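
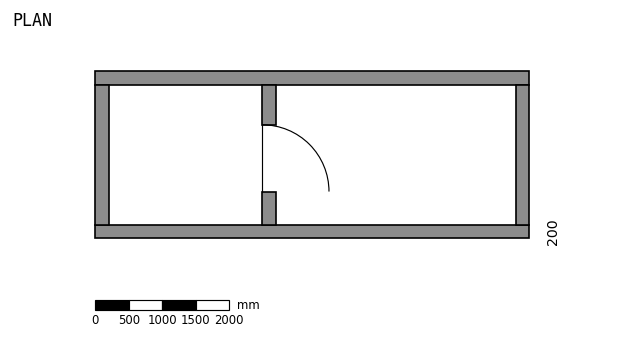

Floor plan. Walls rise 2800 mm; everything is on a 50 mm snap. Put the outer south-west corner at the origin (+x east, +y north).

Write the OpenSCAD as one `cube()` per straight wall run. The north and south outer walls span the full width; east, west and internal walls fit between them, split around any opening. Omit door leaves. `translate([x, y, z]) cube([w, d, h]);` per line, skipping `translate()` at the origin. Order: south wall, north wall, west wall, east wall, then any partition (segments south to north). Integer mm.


cube([6500, 200, 2800]);
translate([0, 2300, 0]) cube([6500, 200, 2800]);
translate([0, 200, 0]) cube([200, 2100, 2800]);
translate([6300, 200, 0]) cube([200, 2100, 2800]);
translate([2500, 200, 0]) cube([200, 500, 2800]);
translate([2500, 1700, 0]) cube([200, 600, 2800]);


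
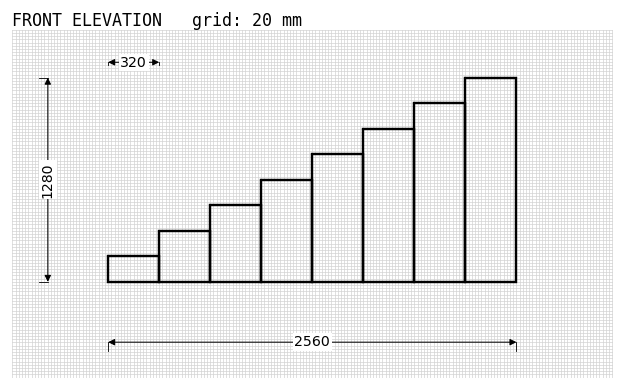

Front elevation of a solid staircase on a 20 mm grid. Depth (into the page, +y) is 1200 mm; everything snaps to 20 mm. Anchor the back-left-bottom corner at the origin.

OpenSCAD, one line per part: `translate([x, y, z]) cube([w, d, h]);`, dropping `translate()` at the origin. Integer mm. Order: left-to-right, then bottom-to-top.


cube([320, 1200, 160]);
translate([320, 0, 0]) cube([320, 1200, 320]);
translate([640, 0, 0]) cube([320, 1200, 480]);
translate([960, 0, 0]) cube([320, 1200, 640]);
translate([1280, 0, 0]) cube([320, 1200, 800]);
translate([1600, 0, 0]) cube([320, 1200, 960]);
translate([1920, 0, 0]) cube([320, 1200, 1120]);
translate([2240, 0, 0]) cube([320, 1200, 1280]);


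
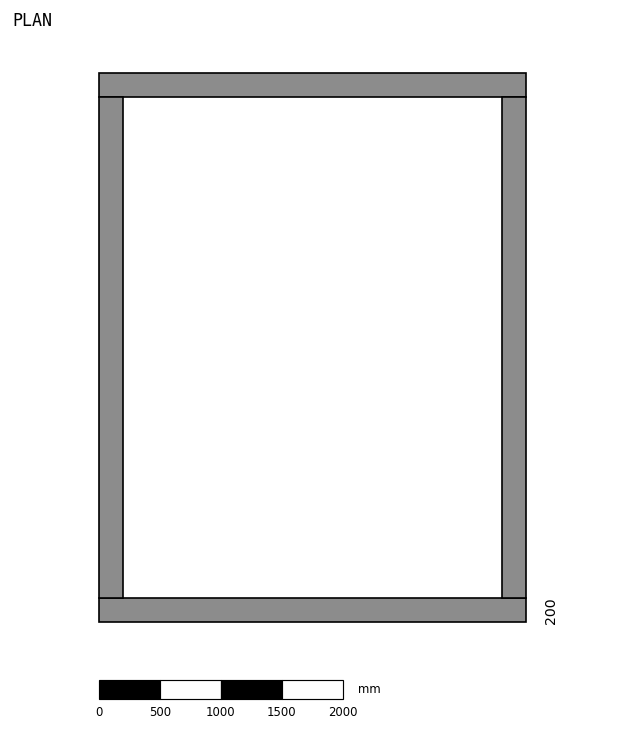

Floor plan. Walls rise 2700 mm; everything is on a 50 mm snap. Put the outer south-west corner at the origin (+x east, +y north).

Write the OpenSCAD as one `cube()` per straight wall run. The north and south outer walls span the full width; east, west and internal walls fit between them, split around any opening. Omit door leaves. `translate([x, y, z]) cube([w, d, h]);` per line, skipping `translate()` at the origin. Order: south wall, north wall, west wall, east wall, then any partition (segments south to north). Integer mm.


cube([3500, 200, 2700]);
translate([0, 4300, 0]) cube([3500, 200, 2700]);
translate([0, 200, 0]) cube([200, 4100, 2700]);
translate([3300, 200, 0]) cube([200, 4100, 2700]);


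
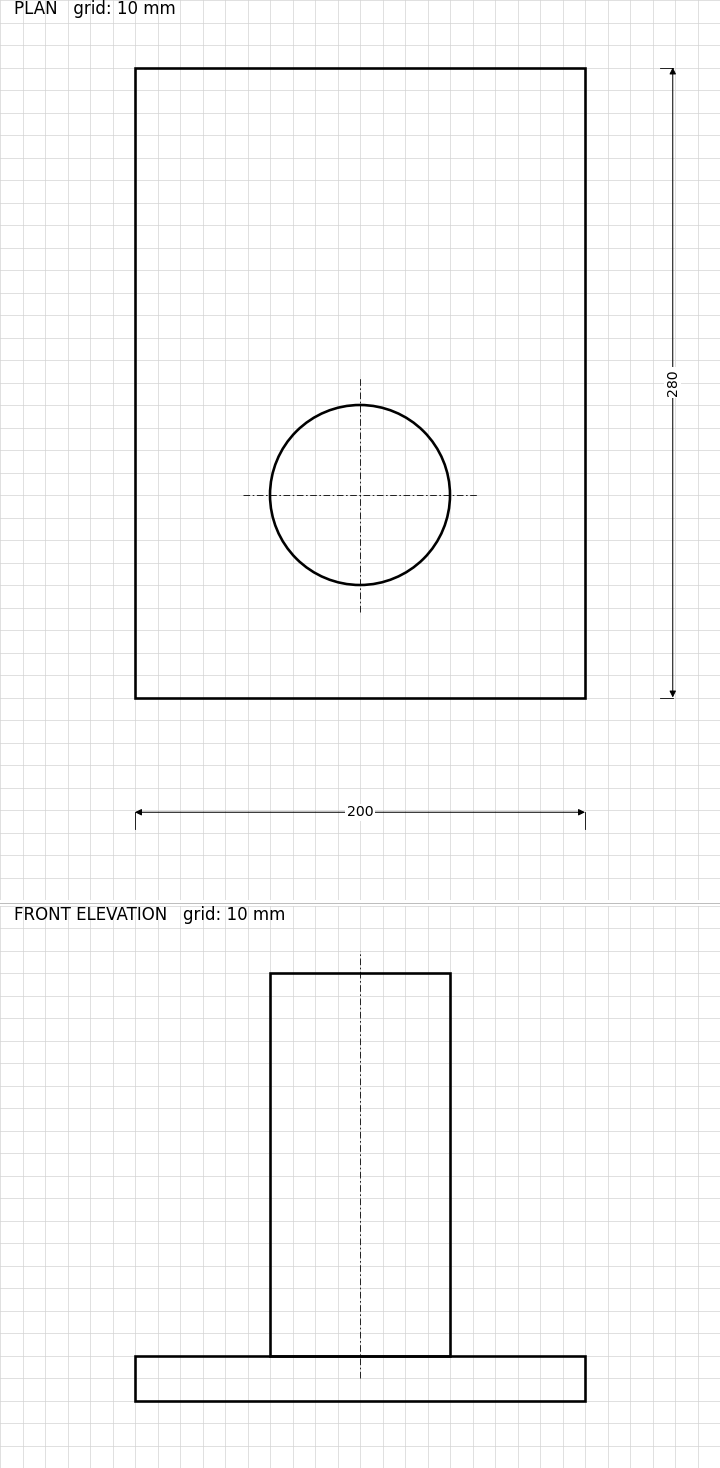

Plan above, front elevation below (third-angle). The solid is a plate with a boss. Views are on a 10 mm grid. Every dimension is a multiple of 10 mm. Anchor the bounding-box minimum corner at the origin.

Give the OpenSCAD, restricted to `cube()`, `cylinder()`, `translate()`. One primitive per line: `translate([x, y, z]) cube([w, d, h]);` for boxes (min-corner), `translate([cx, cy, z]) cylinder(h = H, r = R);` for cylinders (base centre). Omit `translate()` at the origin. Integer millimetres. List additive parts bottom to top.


cube([200, 280, 20]);
translate([100, 90, 20]) cylinder(h = 170, r = 40);


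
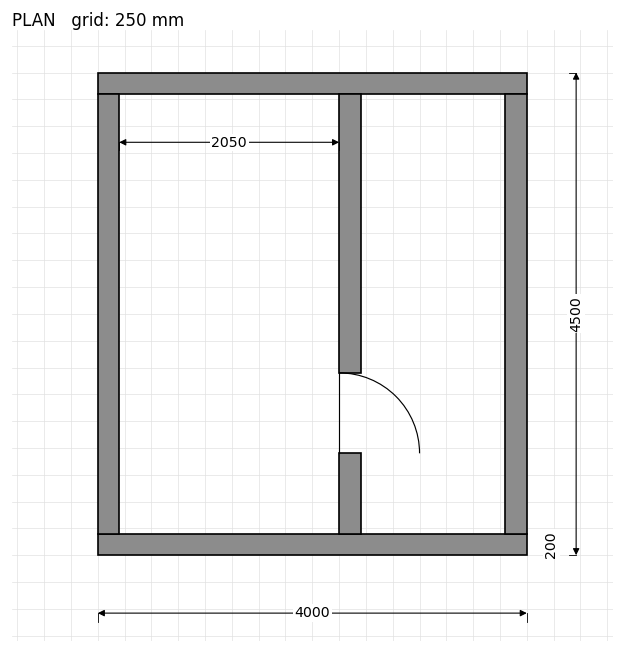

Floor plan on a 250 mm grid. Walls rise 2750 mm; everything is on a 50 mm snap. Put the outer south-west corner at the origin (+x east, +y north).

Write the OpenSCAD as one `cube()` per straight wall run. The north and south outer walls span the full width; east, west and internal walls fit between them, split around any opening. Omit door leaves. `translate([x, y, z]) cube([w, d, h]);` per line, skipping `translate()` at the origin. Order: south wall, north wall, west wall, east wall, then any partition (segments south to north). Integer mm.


cube([4000, 200, 2750]);
translate([0, 4300, 0]) cube([4000, 200, 2750]);
translate([0, 200, 0]) cube([200, 4100, 2750]);
translate([3800, 200, 0]) cube([200, 4100, 2750]);
translate([2250, 200, 0]) cube([200, 750, 2750]);
translate([2250, 1700, 0]) cube([200, 2600, 2750]);


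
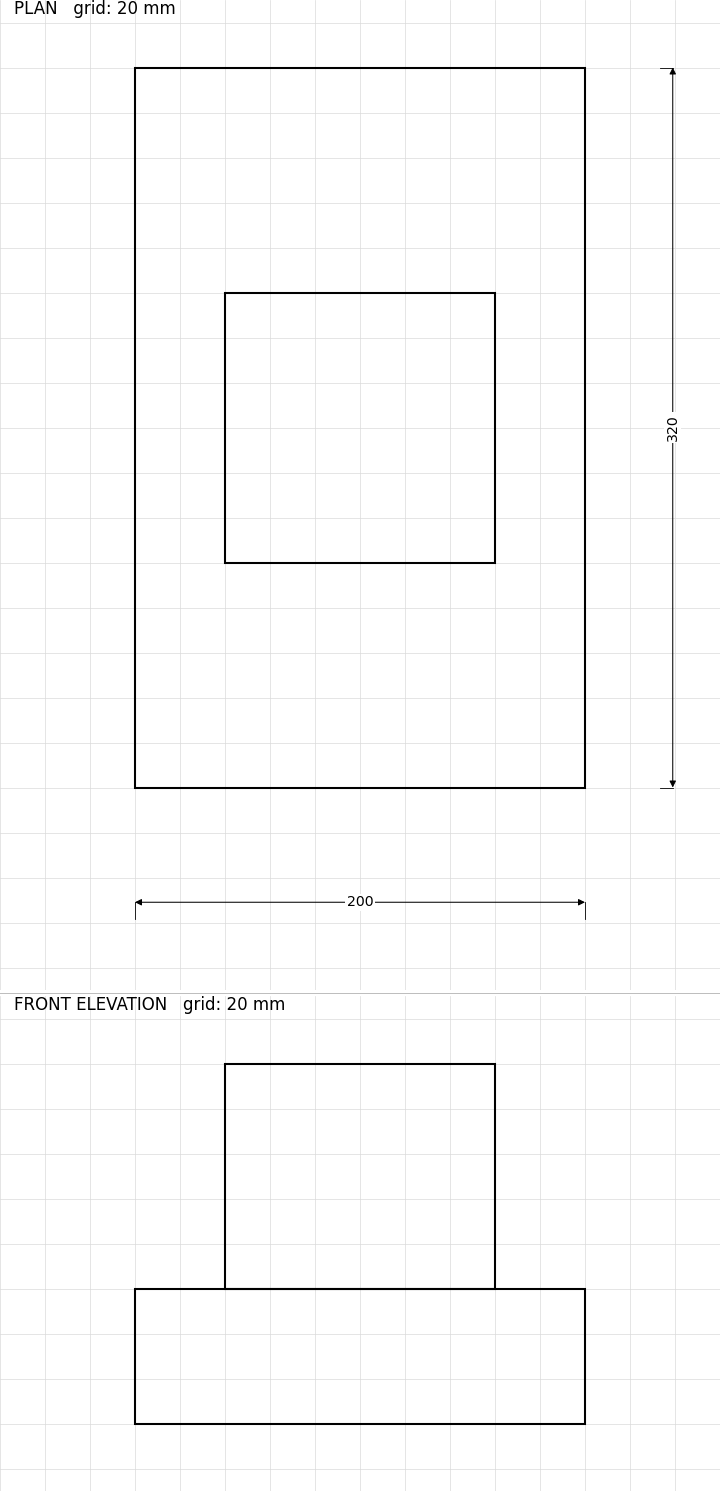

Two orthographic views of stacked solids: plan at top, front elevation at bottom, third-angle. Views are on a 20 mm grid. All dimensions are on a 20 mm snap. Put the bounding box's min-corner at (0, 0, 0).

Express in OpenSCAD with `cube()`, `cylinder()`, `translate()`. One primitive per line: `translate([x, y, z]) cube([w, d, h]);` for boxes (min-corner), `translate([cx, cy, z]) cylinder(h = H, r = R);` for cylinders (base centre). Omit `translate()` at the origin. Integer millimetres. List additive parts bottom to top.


cube([200, 320, 60]);
translate([40, 100, 60]) cube([120, 120, 100]);


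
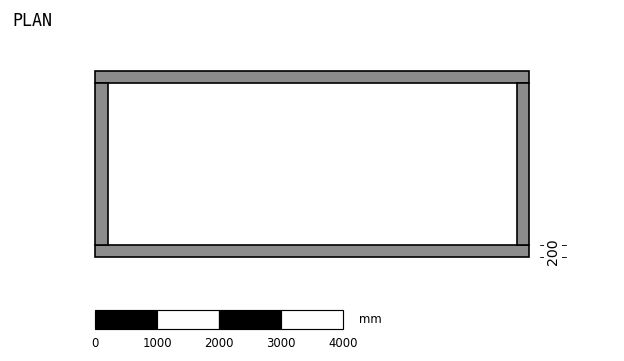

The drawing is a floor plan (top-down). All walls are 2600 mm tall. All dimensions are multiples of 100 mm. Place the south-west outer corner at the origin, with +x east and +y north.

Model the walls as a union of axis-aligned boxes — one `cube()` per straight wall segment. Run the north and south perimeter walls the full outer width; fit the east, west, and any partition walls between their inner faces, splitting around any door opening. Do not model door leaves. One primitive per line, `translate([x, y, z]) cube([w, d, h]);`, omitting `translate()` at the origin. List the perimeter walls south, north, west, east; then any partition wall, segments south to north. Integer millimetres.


cube([7000, 200, 2600]);
translate([0, 2800, 0]) cube([7000, 200, 2600]);
translate([0, 200, 0]) cube([200, 2600, 2600]);
translate([6800, 200, 0]) cube([200, 2600, 2600]);


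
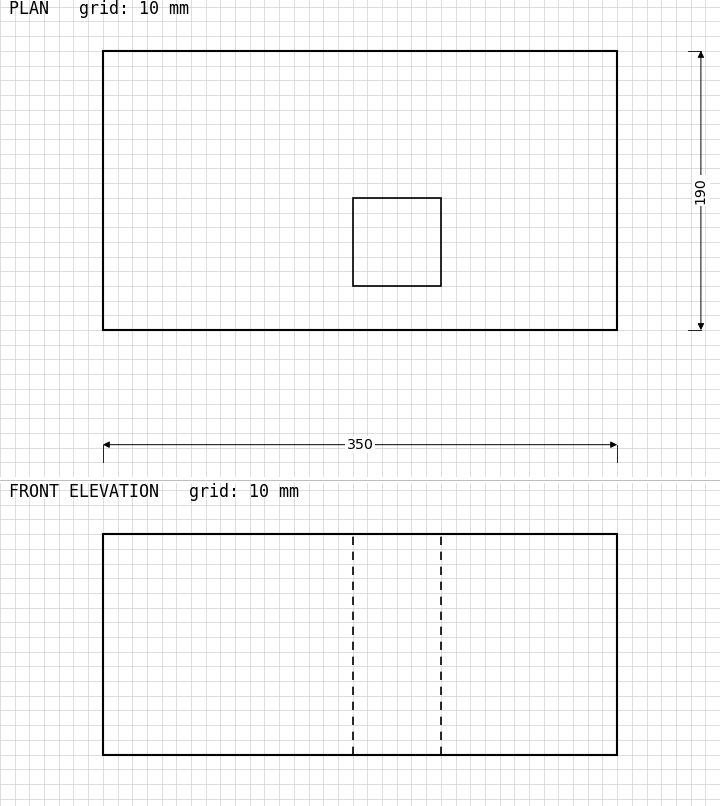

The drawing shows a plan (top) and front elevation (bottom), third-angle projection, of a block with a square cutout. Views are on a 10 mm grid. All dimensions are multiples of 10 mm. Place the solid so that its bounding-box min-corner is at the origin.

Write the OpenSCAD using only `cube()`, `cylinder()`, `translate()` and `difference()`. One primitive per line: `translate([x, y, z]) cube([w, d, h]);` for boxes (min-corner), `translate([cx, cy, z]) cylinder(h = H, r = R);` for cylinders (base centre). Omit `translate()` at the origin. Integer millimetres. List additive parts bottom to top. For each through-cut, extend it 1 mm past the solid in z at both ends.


difference() {
  cube([350, 190, 150]);
  translate([170, 30, -1]) cube([60, 60, 152]);
}


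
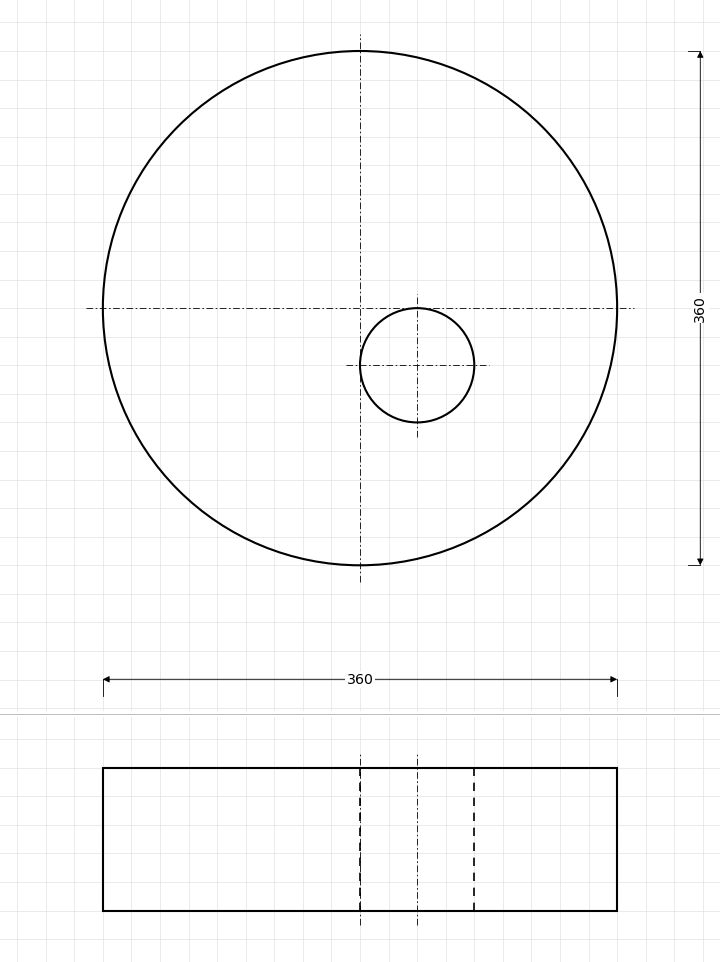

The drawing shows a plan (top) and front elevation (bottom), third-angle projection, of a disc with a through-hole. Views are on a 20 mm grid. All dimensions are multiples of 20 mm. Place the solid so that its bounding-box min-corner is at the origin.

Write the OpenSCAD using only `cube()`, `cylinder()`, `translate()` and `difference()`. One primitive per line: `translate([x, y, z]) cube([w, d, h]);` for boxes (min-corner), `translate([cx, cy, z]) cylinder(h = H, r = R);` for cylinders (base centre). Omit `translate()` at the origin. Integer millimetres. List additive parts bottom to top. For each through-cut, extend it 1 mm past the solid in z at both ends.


difference() {
  translate([180, 180, 0]) cylinder(h = 100, r = 180);
  translate([220, 140, -1]) cylinder(h = 102, r = 40);
}


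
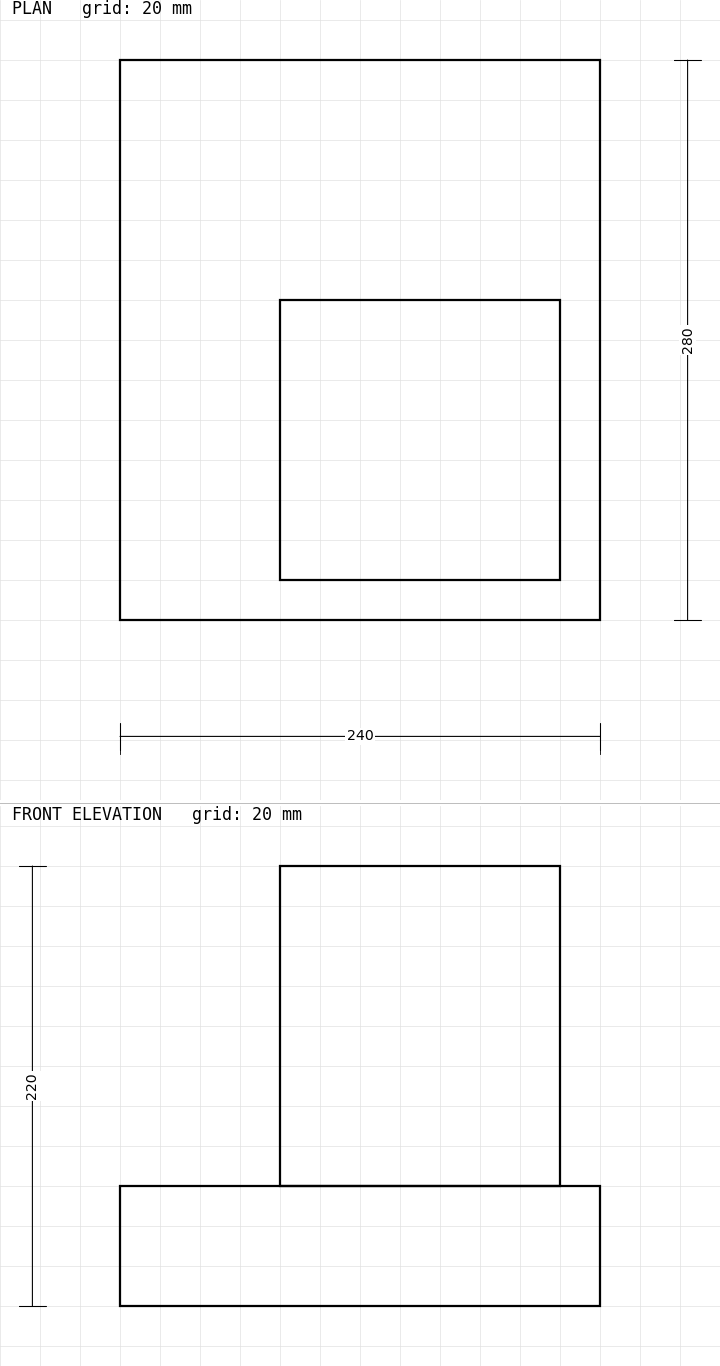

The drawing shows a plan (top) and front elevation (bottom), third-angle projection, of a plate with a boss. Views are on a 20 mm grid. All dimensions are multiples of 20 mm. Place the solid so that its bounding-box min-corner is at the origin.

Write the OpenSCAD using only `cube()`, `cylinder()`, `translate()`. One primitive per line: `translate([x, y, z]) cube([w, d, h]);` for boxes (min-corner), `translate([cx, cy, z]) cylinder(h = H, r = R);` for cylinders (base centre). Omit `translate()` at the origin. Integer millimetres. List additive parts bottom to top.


cube([240, 280, 60]);
translate([80, 20, 60]) cube([140, 140, 160]);


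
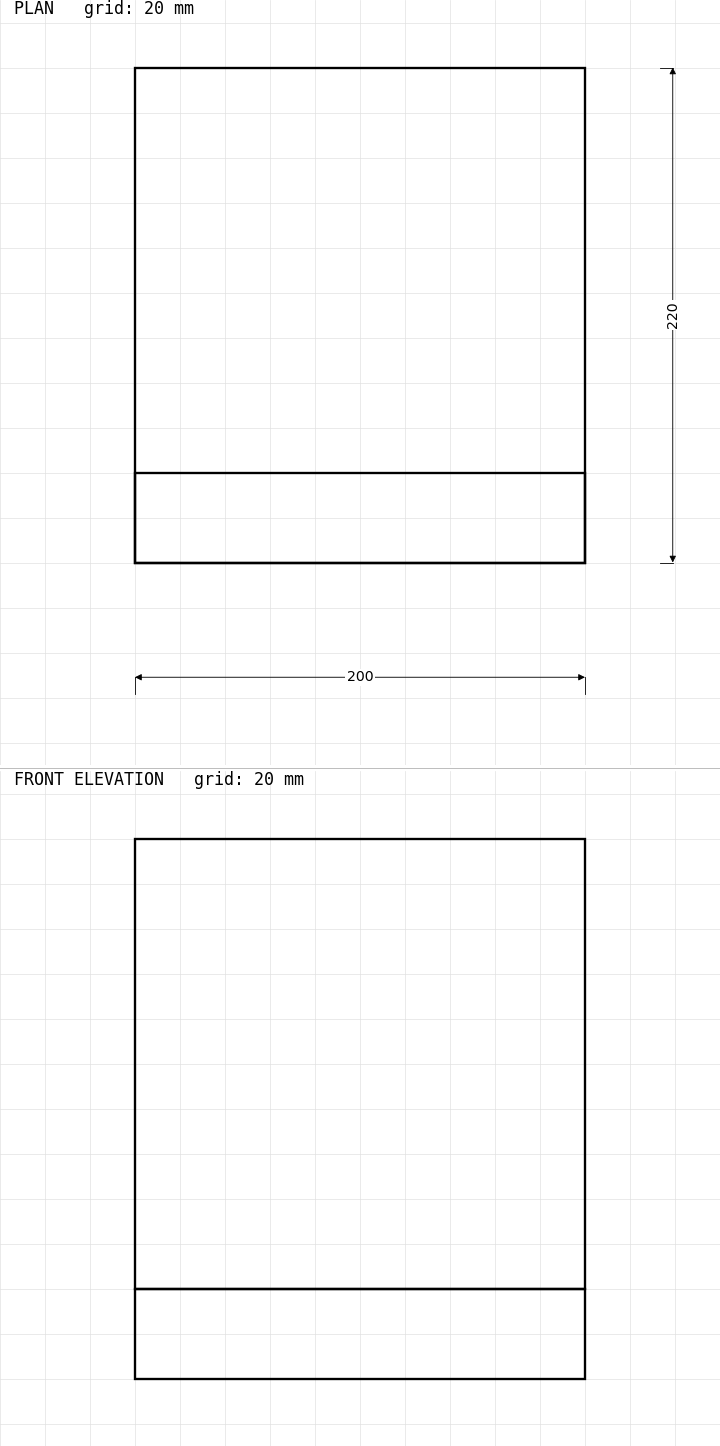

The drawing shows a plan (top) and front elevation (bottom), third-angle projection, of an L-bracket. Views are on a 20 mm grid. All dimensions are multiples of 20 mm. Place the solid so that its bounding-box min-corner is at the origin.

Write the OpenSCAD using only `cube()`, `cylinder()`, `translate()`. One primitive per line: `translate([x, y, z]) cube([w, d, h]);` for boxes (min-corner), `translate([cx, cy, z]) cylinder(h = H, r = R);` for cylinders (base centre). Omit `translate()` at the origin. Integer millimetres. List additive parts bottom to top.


cube([200, 220, 40]);
translate([0, 0, 40]) cube([200, 40, 200]);


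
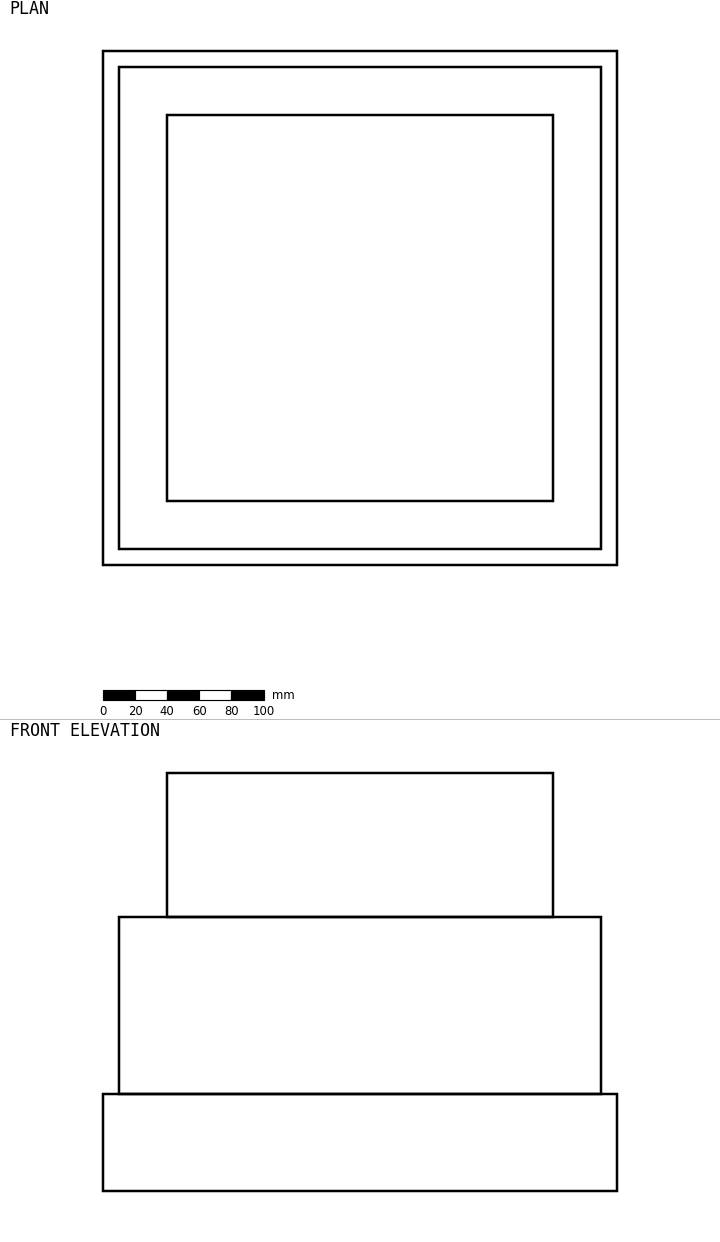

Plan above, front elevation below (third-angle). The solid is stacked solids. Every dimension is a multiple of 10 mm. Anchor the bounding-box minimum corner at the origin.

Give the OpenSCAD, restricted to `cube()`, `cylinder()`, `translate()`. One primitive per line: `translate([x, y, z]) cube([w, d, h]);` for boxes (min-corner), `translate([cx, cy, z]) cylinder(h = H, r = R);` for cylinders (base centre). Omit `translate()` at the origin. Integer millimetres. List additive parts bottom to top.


cube([320, 320, 60]);
translate([10, 10, 60]) cube([300, 300, 110]);
translate([40, 40, 170]) cube([240, 240, 90]);


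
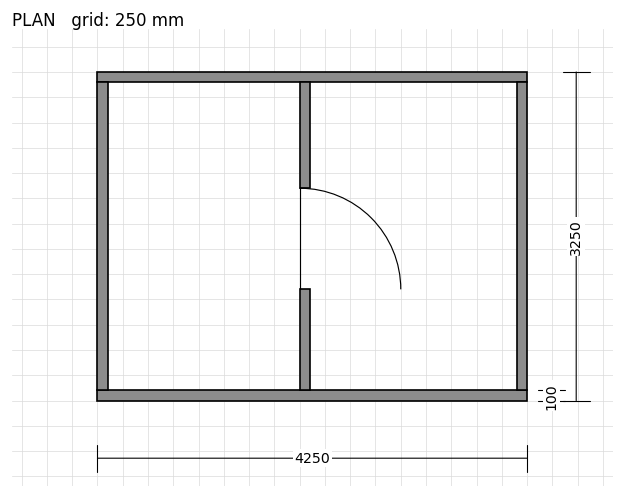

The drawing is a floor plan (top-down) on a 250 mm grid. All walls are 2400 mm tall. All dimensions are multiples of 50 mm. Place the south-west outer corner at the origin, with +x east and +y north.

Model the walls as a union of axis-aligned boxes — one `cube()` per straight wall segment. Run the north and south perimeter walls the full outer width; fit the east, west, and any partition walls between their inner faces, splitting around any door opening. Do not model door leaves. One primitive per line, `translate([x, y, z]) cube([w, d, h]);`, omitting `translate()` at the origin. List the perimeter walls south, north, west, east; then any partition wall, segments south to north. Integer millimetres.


cube([4250, 100, 2400]);
translate([0, 3150, 0]) cube([4250, 100, 2400]);
translate([0, 100, 0]) cube([100, 3050, 2400]);
translate([4150, 100, 0]) cube([100, 3050, 2400]);
translate([2000, 100, 0]) cube([100, 1000, 2400]);
translate([2000, 2100, 0]) cube([100, 1050, 2400]);


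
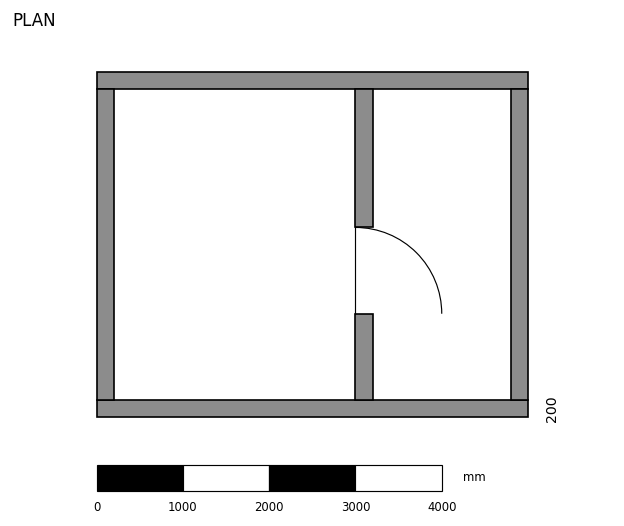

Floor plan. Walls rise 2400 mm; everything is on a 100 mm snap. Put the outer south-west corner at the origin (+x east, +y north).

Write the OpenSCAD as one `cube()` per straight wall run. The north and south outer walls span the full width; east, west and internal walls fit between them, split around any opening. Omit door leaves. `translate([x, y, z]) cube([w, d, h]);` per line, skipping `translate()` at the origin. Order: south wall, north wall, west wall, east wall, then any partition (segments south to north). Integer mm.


cube([5000, 200, 2400]);
translate([0, 3800, 0]) cube([5000, 200, 2400]);
translate([0, 200, 0]) cube([200, 3600, 2400]);
translate([4800, 200, 0]) cube([200, 3600, 2400]);
translate([3000, 200, 0]) cube([200, 1000, 2400]);
translate([3000, 2200, 0]) cube([200, 1600, 2400]);


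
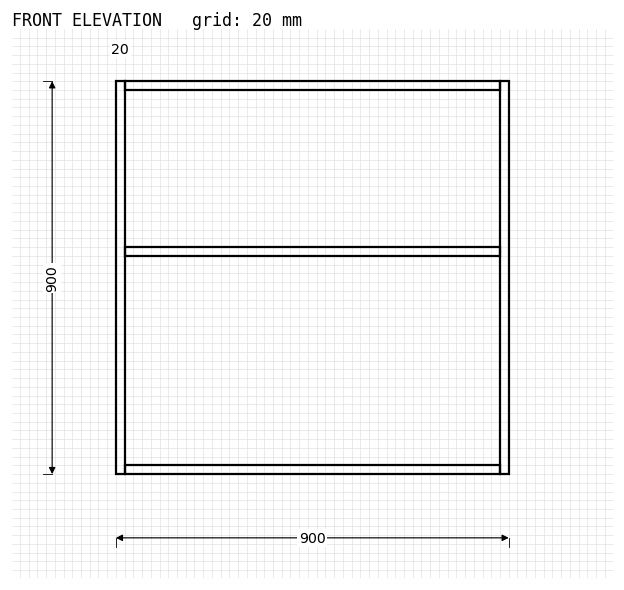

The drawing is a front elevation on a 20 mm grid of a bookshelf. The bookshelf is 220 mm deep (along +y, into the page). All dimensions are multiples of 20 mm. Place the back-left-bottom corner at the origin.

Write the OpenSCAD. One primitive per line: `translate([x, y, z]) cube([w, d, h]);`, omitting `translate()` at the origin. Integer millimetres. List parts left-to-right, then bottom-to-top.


cube([20, 220, 900]);
translate([20, 0, 0]) cube([860, 220, 20]);
translate([20, 0, 500]) cube([860, 220, 20]);
translate([20, 0, 880]) cube([860, 220, 20]);
translate([880, 0, 0]) cube([20, 220, 900]);


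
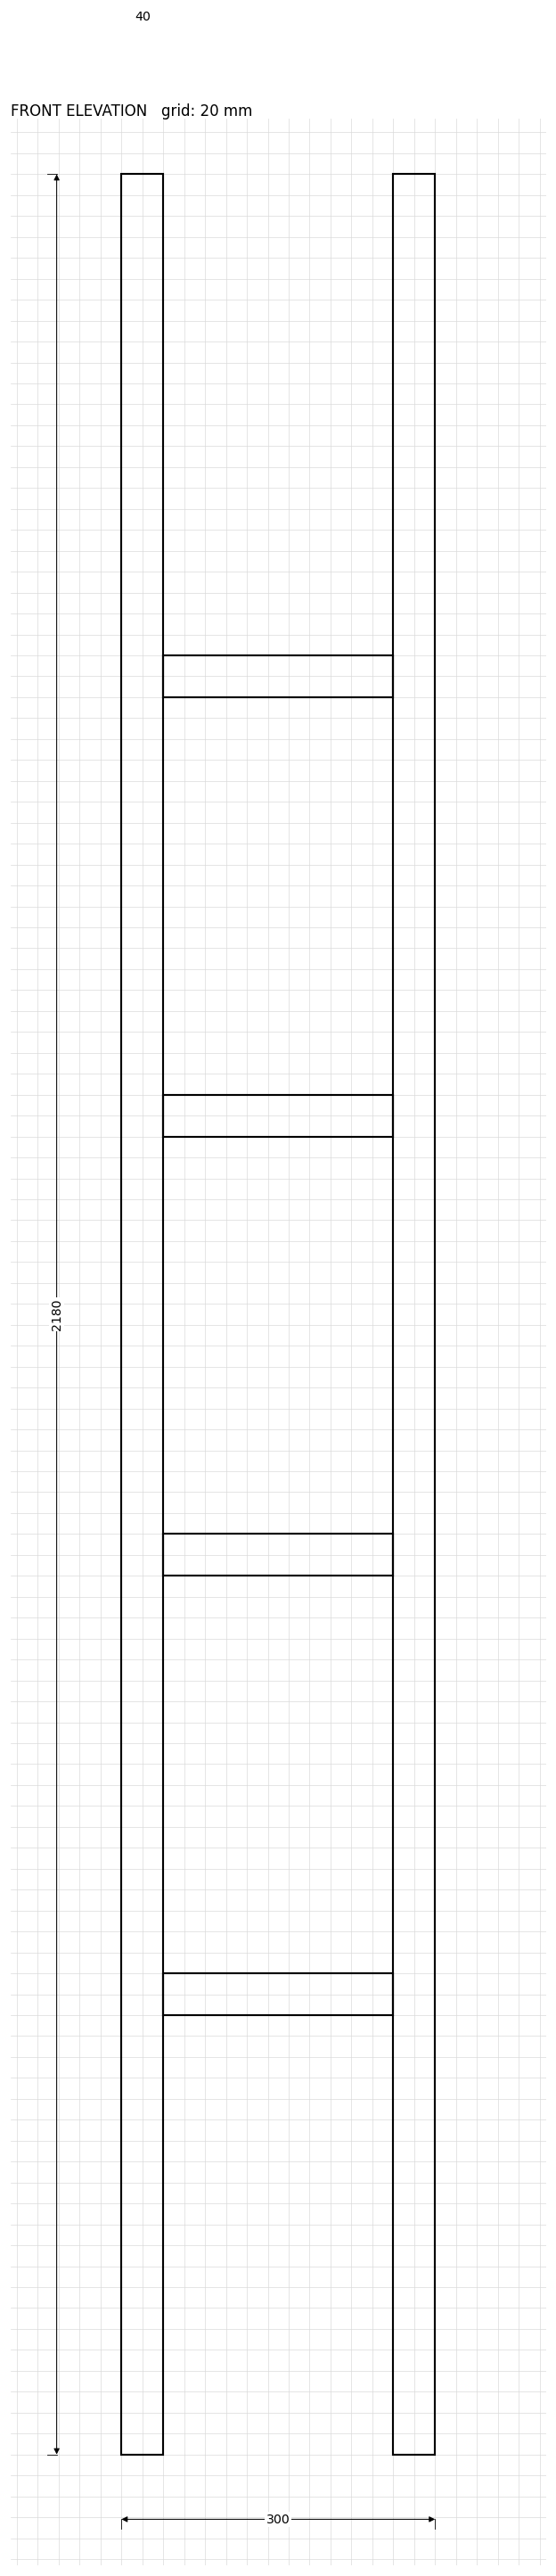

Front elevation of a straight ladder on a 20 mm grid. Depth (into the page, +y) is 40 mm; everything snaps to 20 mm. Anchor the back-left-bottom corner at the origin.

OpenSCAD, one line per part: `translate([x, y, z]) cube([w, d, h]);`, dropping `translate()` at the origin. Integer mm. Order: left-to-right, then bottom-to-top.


cube([40, 40, 2180]);
translate([40, 0, 420]) cube([220, 40, 40]);
translate([40, 0, 840]) cube([220, 40, 40]);
translate([40, 0, 1260]) cube([220, 40, 40]);
translate([40, 0, 1680]) cube([220, 40, 40]);
translate([260, 0, 0]) cube([40, 40, 2180]);


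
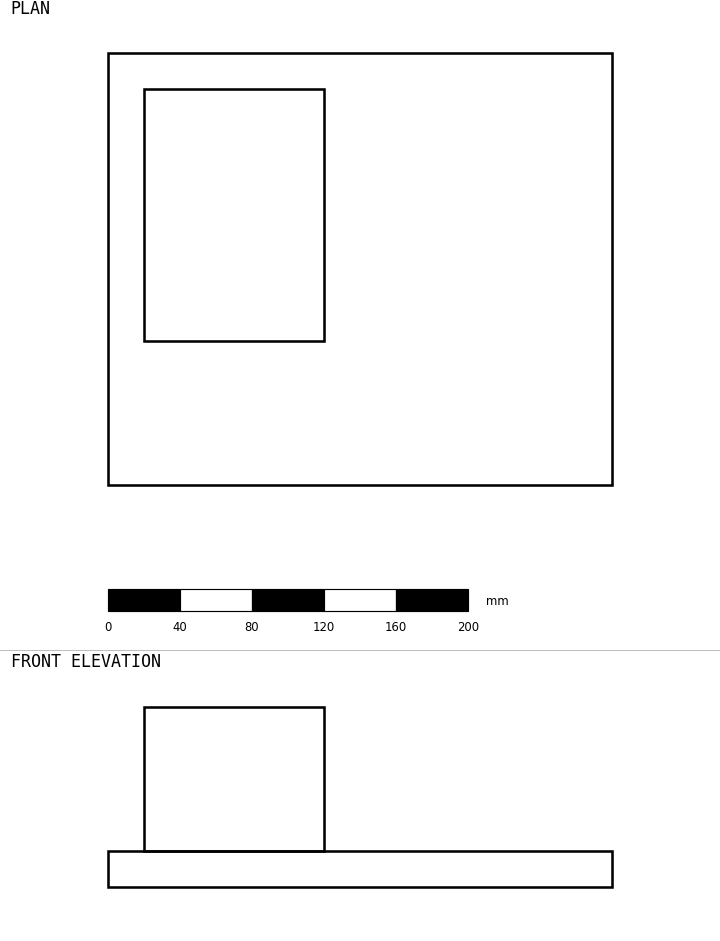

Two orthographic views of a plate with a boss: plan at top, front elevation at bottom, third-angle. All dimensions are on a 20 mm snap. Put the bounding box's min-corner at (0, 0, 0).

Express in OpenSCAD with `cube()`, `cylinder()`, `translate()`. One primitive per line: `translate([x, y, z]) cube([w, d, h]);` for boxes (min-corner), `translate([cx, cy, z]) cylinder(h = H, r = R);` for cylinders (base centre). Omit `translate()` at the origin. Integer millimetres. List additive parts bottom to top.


cube([280, 240, 20]);
translate([20, 80, 20]) cube([100, 140, 80]);


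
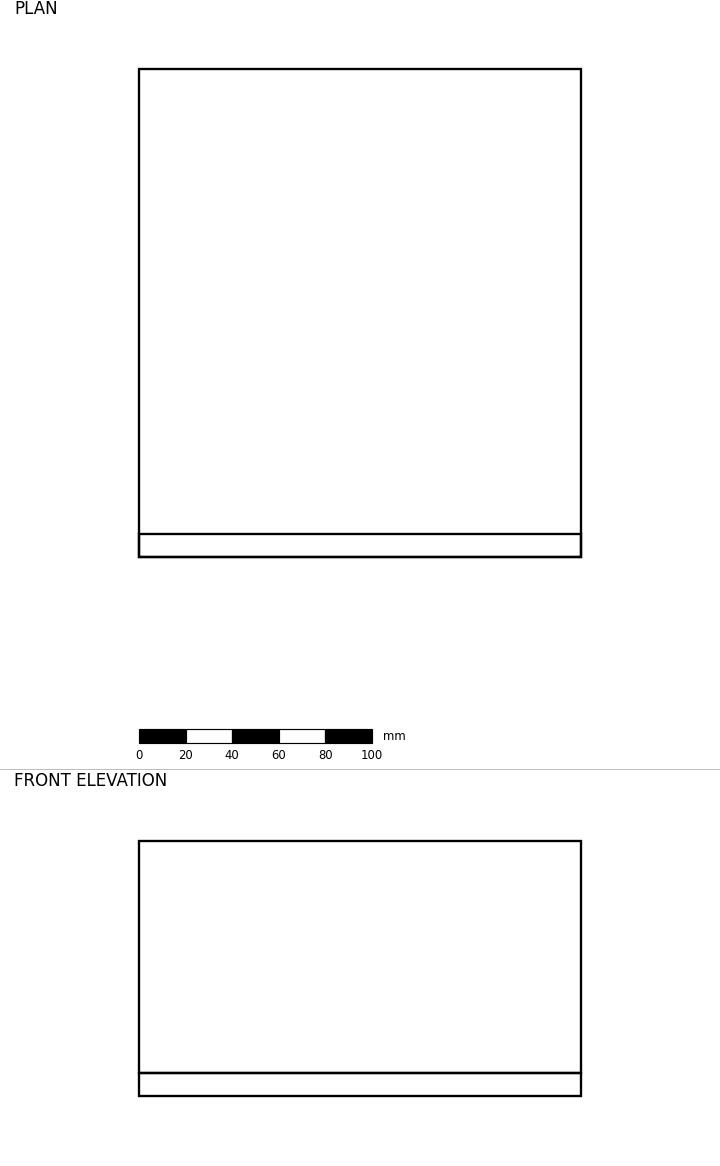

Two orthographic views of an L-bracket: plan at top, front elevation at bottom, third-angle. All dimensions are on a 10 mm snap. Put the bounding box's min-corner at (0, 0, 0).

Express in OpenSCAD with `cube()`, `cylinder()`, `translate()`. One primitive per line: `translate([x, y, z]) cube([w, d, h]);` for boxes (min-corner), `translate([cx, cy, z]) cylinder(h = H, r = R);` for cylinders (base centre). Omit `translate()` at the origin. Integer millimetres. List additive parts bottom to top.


cube([190, 210, 10]);
translate([0, 0, 10]) cube([190, 10, 100]);


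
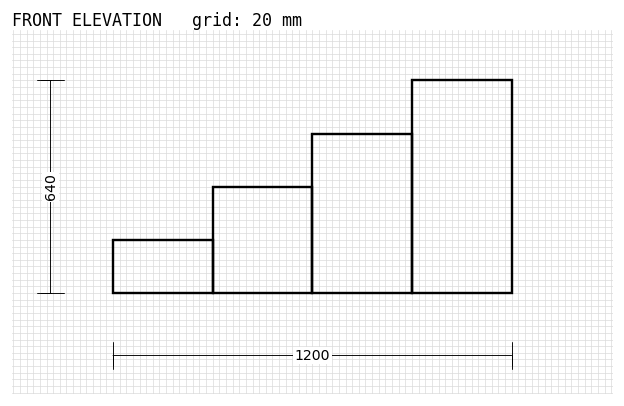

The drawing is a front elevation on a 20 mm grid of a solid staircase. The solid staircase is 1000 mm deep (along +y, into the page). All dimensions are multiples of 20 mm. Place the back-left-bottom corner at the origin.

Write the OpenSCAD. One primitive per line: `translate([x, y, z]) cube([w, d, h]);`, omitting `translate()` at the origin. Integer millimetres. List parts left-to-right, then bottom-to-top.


cube([300, 1000, 160]);
translate([300, 0, 0]) cube([300, 1000, 320]);
translate([600, 0, 0]) cube([300, 1000, 480]);
translate([900, 0, 0]) cube([300, 1000, 640]);


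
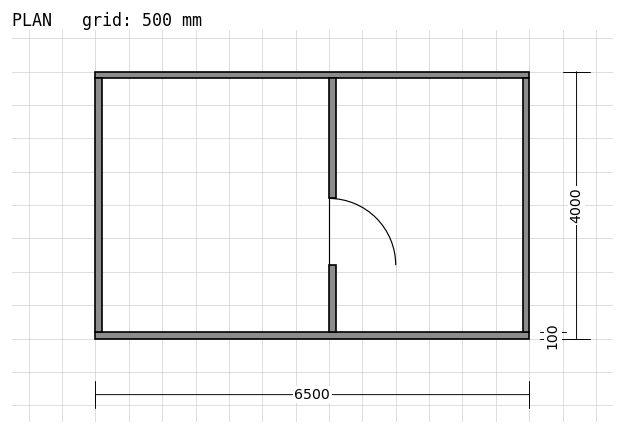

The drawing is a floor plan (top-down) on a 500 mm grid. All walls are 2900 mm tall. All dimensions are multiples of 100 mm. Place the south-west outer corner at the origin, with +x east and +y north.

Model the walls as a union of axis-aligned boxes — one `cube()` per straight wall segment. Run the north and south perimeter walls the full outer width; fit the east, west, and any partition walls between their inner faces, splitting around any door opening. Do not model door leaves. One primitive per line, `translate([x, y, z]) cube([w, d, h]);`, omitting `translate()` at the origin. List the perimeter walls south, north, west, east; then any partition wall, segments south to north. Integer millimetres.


cube([6500, 100, 2900]);
translate([0, 3900, 0]) cube([6500, 100, 2900]);
translate([0, 100, 0]) cube([100, 3800, 2900]);
translate([6400, 100, 0]) cube([100, 3800, 2900]);
translate([3500, 100, 0]) cube([100, 1000, 2900]);
translate([3500, 2100, 0]) cube([100, 1800, 2900]);


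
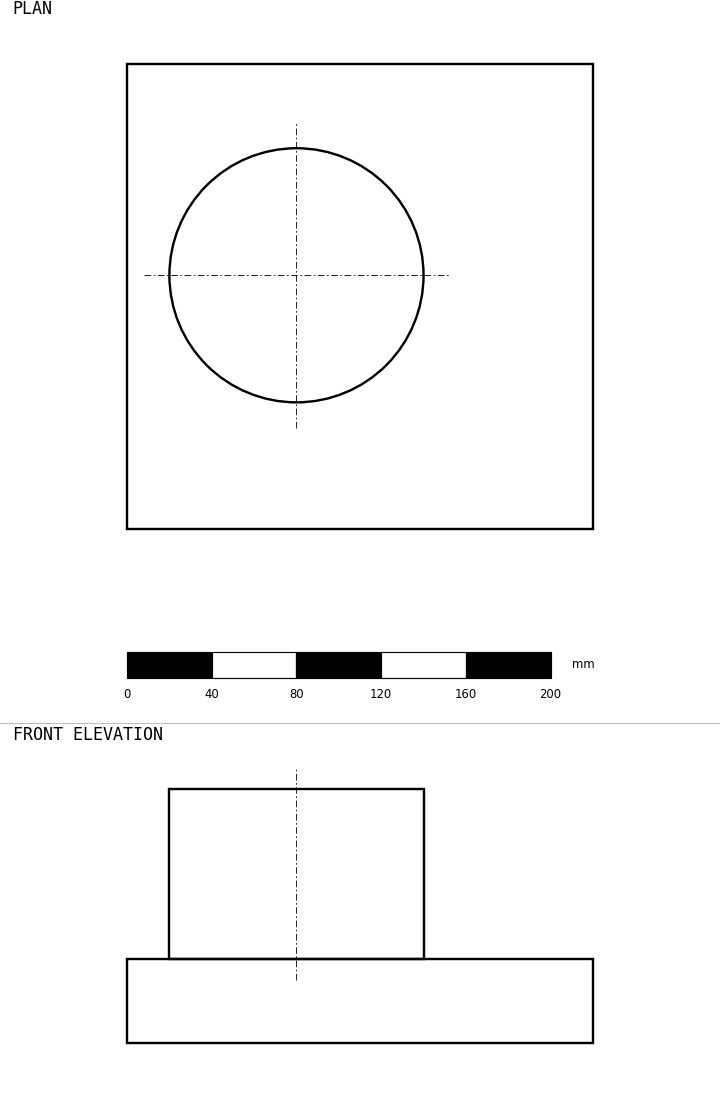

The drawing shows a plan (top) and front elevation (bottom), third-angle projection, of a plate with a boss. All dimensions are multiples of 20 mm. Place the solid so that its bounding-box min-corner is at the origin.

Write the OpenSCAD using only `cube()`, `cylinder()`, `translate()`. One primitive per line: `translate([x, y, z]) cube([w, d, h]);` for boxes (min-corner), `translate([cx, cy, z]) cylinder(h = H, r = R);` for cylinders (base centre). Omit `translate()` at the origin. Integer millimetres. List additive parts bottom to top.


cube([220, 220, 40]);
translate([80, 120, 40]) cylinder(h = 80, r = 60);


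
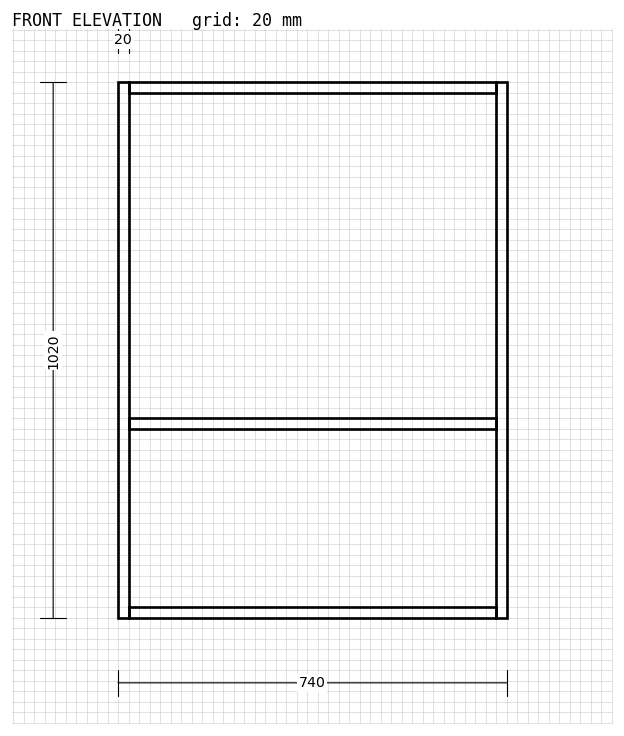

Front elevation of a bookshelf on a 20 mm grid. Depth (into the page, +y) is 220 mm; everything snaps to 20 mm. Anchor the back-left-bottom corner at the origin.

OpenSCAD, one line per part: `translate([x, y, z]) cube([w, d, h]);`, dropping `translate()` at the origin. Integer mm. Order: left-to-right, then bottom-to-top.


cube([20, 220, 1020]);
translate([20, 0, 0]) cube([700, 220, 20]);
translate([20, 0, 360]) cube([700, 220, 20]);
translate([20, 0, 1000]) cube([700, 220, 20]);
translate([720, 0, 0]) cube([20, 220, 1020]);


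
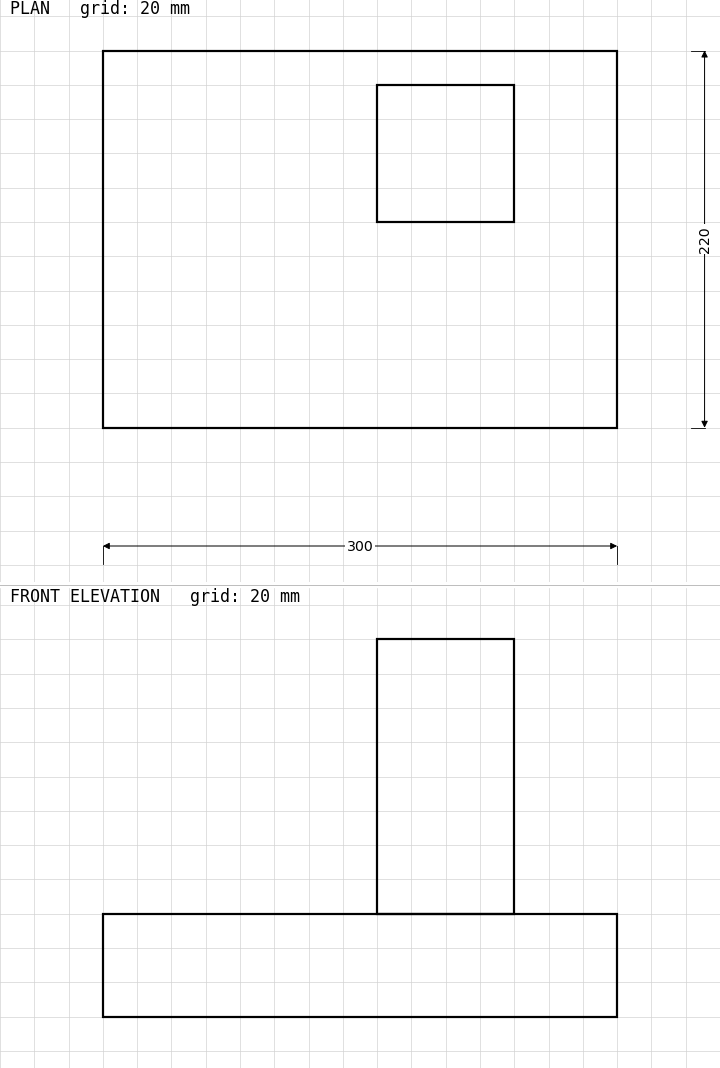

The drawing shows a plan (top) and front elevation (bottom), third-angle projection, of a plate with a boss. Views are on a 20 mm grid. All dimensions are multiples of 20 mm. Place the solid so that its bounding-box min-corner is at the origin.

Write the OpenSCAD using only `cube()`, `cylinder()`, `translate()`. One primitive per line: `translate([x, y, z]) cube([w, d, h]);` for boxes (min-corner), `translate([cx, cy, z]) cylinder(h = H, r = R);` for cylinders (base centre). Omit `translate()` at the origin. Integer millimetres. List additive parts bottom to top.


cube([300, 220, 60]);
translate([160, 120, 60]) cube([80, 80, 160]);


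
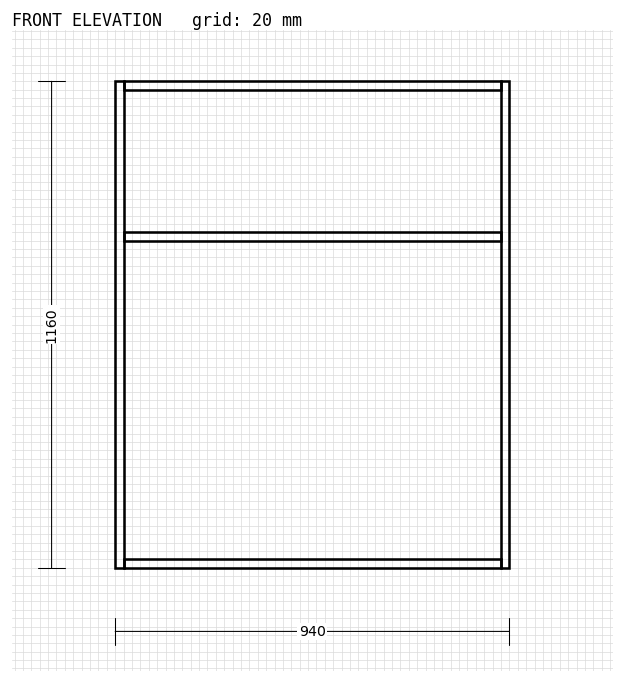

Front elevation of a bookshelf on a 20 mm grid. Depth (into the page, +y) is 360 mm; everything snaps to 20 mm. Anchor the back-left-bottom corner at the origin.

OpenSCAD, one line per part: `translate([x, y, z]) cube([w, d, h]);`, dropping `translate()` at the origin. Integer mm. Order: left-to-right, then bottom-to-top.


cube([20, 360, 1160]);
translate([20, 0, 0]) cube([900, 360, 20]);
translate([20, 0, 780]) cube([900, 360, 20]);
translate([20, 0, 1140]) cube([900, 360, 20]);
translate([920, 0, 0]) cube([20, 360, 1160]);


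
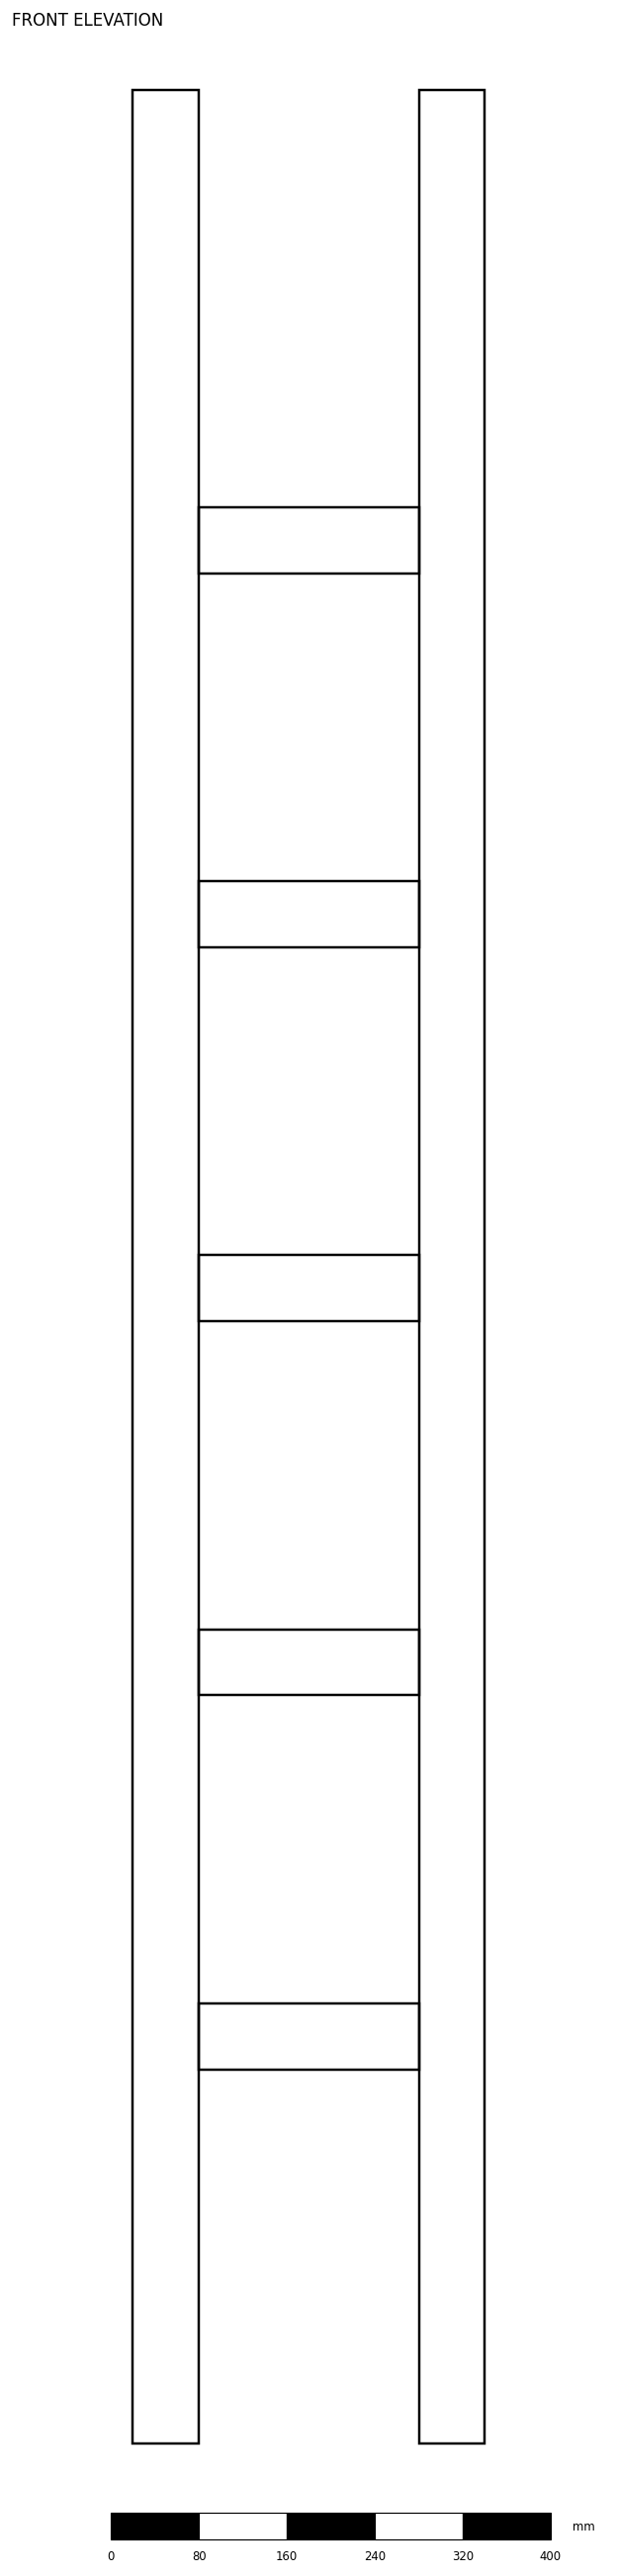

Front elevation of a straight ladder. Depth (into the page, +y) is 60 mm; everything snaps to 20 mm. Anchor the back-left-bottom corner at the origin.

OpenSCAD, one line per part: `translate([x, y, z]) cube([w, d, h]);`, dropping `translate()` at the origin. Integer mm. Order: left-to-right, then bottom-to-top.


cube([60, 60, 2140]);
translate([60, 0, 340]) cube([200, 60, 60]);
translate([60, 0, 680]) cube([200, 60, 60]);
translate([60, 0, 1020]) cube([200, 60, 60]);
translate([60, 0, 1360]) cube([200, 60, 60]);
translate([60, 0, 1700]) cube([200, 60, 60]);
translate([260, 0, 0]) cube([60, 60, 2140]);


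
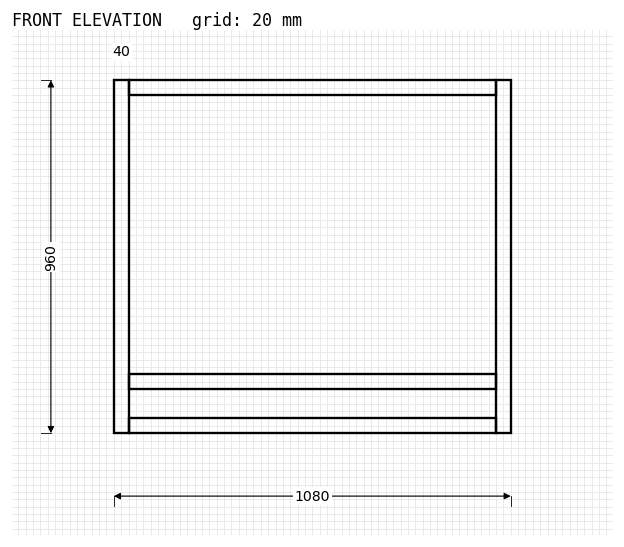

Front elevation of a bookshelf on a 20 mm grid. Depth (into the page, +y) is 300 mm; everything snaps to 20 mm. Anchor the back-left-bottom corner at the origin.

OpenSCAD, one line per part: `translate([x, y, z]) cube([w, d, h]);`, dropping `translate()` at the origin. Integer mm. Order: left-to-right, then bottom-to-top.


cube([40, 300, 960]);
translate([40, 0, 0]) cube([1000, 300, 40]);
translate([40, 0, 120]) cube([1000, 300, 40]);
translate([40, 0, 920]) cube([1000, 300, 40]);
translate([1040, 0, 0]) cube([40, 300, 960]);


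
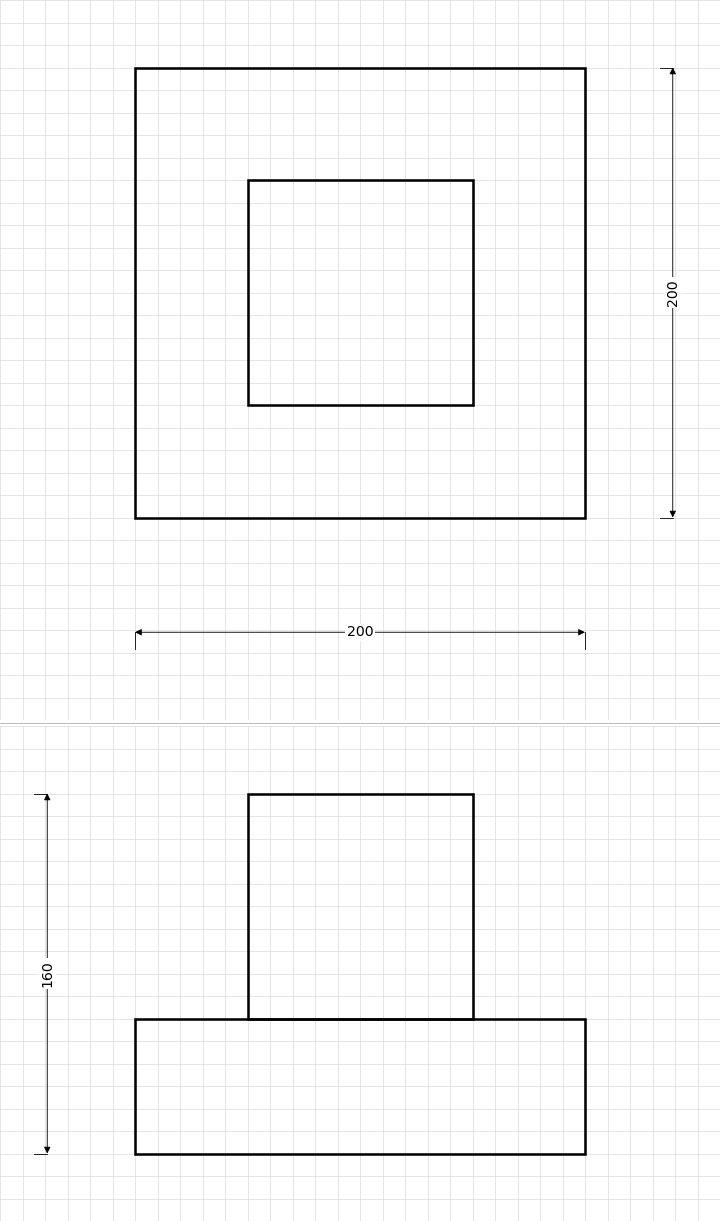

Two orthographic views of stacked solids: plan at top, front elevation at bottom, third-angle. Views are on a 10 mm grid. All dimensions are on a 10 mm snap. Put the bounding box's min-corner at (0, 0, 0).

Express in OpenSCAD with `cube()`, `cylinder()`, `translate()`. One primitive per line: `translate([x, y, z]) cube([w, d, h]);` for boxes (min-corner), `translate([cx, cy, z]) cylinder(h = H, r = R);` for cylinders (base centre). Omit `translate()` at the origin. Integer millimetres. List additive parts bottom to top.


cube([200, 200, 60]);
translate([50, 50, 60]) cube([100, 100, 100]);


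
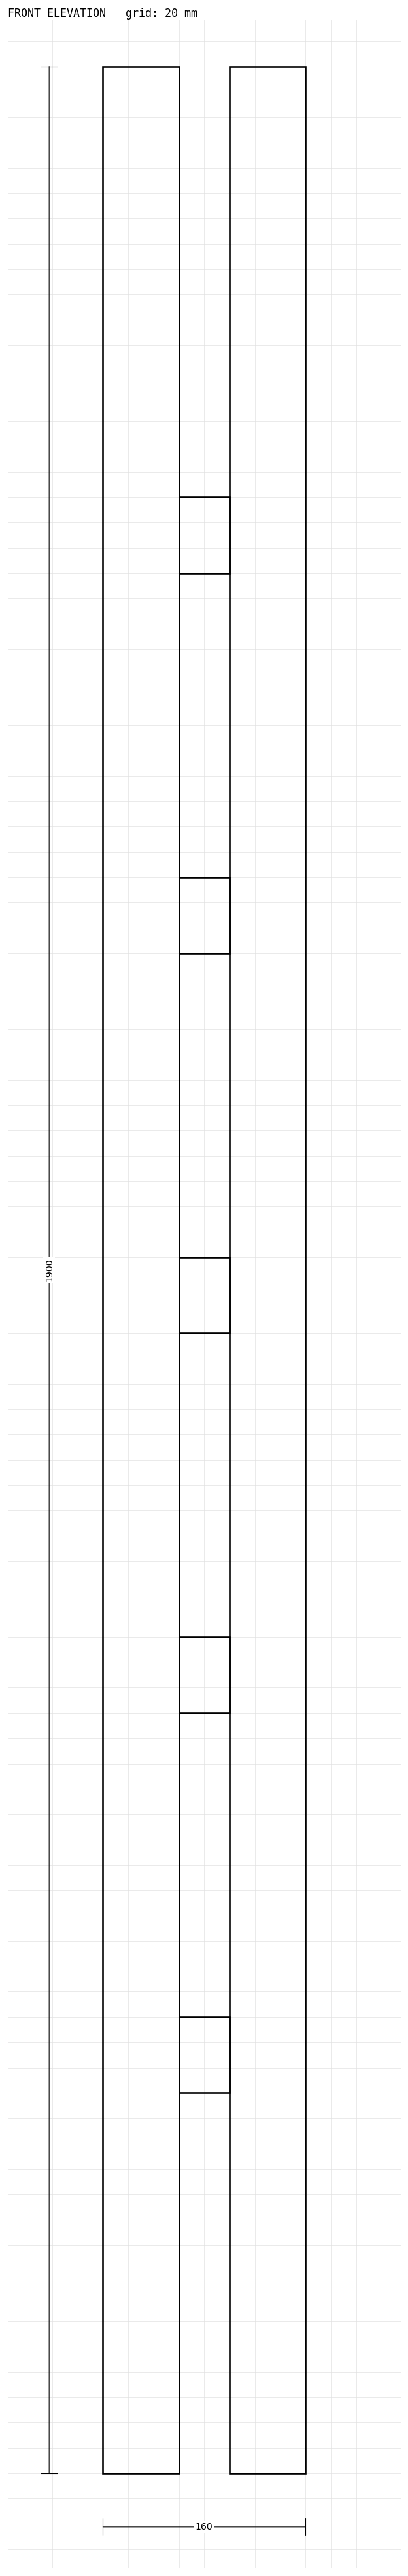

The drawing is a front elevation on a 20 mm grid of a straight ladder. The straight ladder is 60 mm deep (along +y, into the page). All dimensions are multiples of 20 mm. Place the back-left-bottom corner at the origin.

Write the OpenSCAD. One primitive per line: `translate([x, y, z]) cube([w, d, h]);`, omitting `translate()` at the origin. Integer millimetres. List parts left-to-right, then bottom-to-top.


cube([60, 60, 1900]);
translate([60, 0, 300]) cube([40, 60, 60]);
translate([60, 0, 600]) cube([40, 60, 60]);
translate([60, 0, 900]) cube([40, 60, 60]);
translate([60, 0, 1200]) cube([40, 60, 60]);
translate([60, 0, 1500]) cube([40, 60, 60]);
translate([100, 0, 0]) cube([60, 60, 1900]);


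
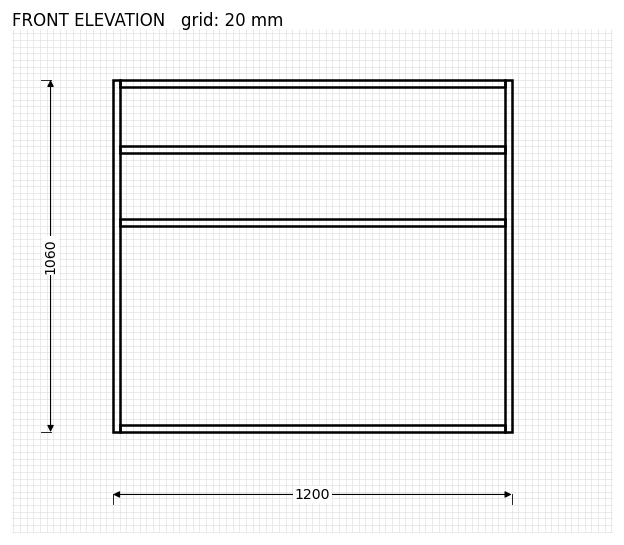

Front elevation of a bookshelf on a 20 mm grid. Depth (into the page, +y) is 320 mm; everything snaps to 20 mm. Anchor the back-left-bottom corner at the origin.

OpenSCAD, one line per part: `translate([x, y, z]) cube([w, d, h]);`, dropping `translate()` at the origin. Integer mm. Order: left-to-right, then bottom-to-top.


cube([20, 320, 1060]);
translate([20, 0, 0]) cube([1160, 320, 20]);
translate([20, 0, 620]) cube([1160, 320, 20]);
translate([20, 0, 840]) cube([1160, 320, 20]);
translate([20, 0, 1040]) cube([1160, 320, 20]);
translate([1180, 0, 0]) cube([20, 320, 1060]);


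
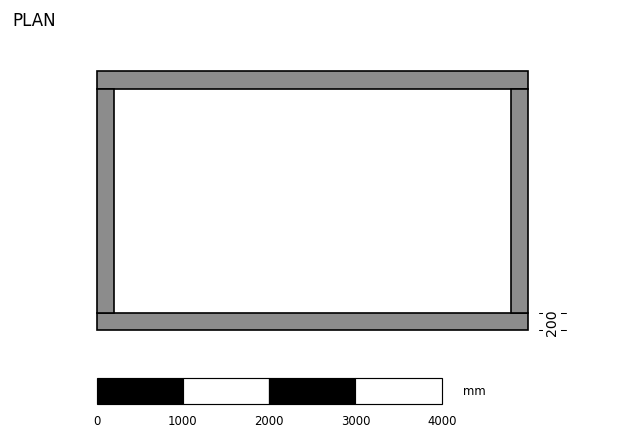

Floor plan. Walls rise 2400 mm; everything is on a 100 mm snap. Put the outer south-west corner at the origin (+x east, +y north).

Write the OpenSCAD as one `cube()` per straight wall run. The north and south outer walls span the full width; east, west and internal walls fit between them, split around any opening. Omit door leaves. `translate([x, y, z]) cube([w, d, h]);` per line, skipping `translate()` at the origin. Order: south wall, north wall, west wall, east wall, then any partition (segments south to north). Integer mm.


cube([5000, 200, 2400]);
translate([0, 2800, 0]) cube([5000, 200, 2400]);
translate([0, 200, 0]) cube([200, 2600, 2400]);
translate([4800, 200, 0]) cube([200, 2600, 2400]);


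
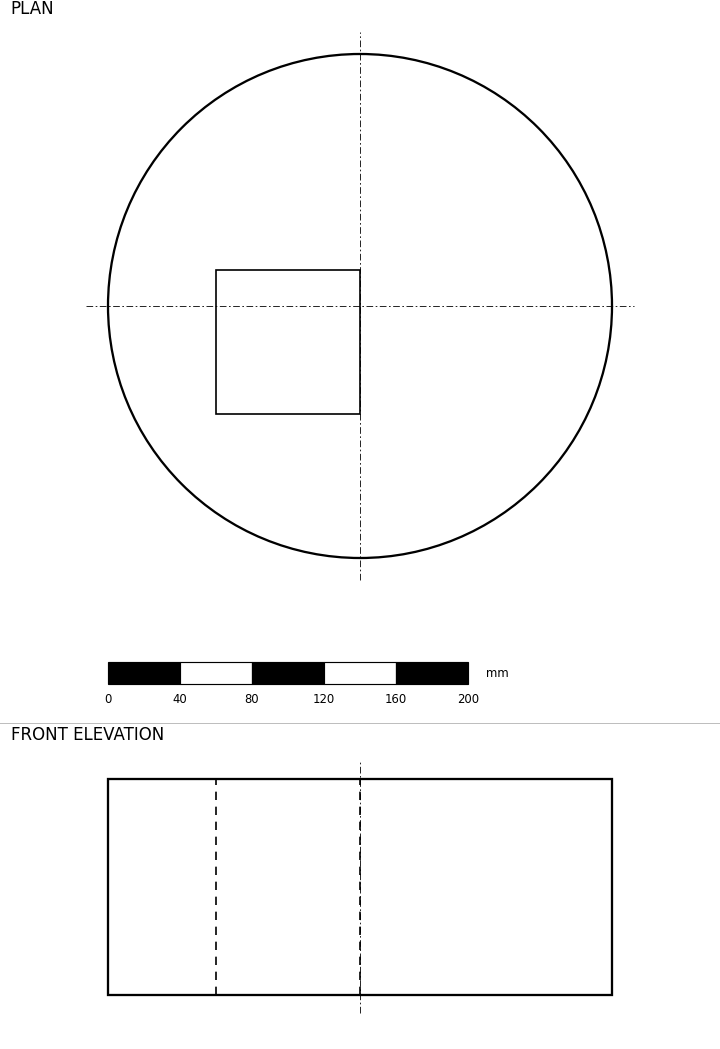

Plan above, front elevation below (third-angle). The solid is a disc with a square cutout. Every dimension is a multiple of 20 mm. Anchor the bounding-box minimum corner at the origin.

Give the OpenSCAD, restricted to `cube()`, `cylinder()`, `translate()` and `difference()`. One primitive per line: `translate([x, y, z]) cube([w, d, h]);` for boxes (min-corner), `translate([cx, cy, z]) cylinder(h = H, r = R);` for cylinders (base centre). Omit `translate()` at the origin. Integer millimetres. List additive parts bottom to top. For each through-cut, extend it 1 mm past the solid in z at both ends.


difference() {
  translate([140, 140, 0]) cylinder(h = 120, r = 140);
  translate([60, 80, -1]) cube([80, 80, 122]);
}


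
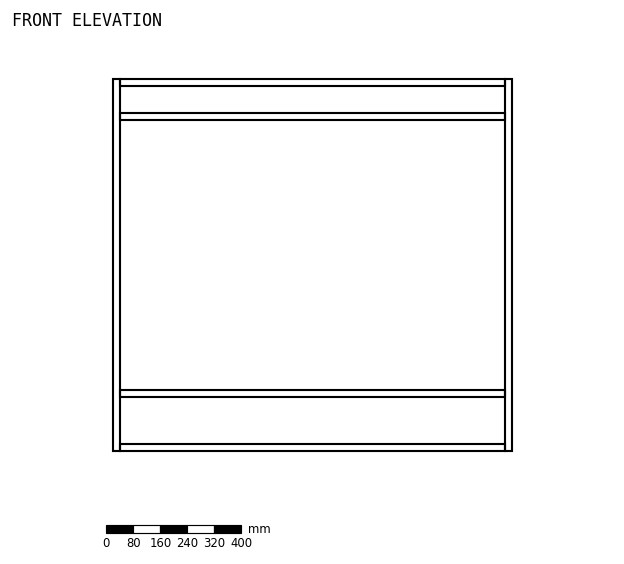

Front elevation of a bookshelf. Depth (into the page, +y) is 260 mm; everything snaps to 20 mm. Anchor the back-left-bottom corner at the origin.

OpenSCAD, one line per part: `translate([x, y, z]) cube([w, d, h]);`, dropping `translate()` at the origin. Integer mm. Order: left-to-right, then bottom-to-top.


cube([20, 260, 1100]);
translate([20, 0, 0]) cube([1140, 260, 20]);
translate([20, 0, 160]) cube([1140, 260, 20]);
translate([20, 0, 980]) cube([1140, 260, 20]);
translate([20, 0, 1080]) cube([1140, 260, 20]);
translate([1160, 0, 0]) cube([20, 260, 1100]);


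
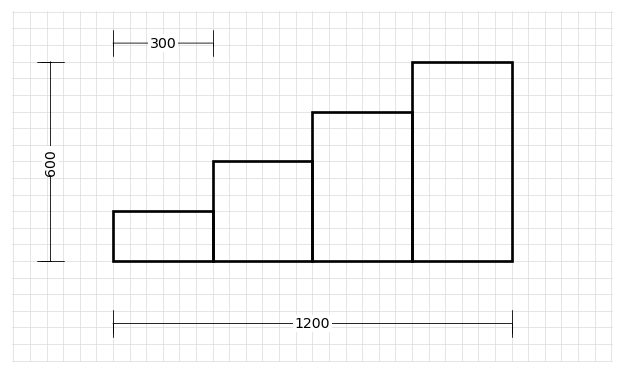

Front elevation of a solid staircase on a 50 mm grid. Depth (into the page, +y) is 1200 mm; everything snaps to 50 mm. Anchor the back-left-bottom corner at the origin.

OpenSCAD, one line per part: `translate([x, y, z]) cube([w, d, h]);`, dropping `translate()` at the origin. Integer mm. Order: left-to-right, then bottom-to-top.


cube([300, 1200, 150]);
translate([300, 0, 0]) cube([300, 1200, 300]);
translate([600, 0, 0]) cube([300, 1200, 450]);
translate([900, 0, 0]) cube([300, 1200, 600]);


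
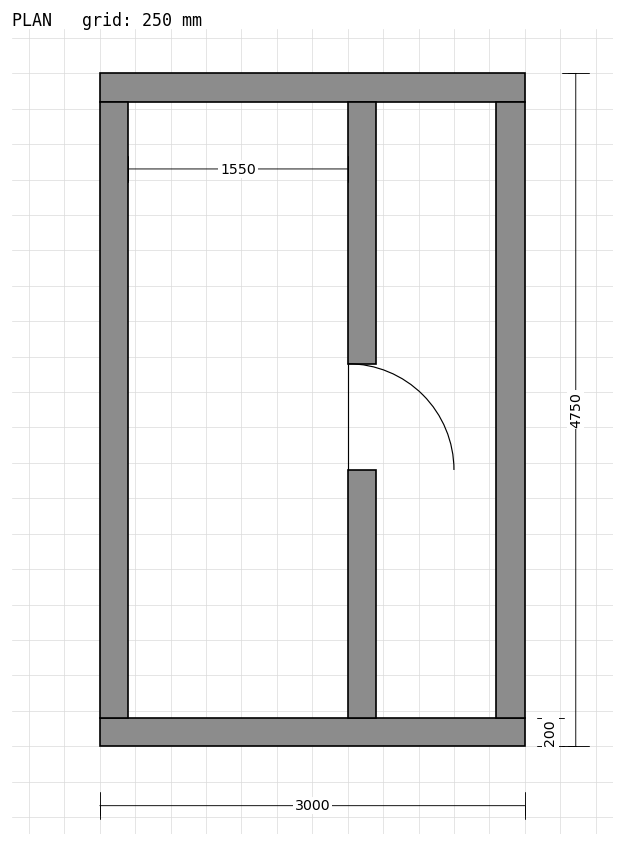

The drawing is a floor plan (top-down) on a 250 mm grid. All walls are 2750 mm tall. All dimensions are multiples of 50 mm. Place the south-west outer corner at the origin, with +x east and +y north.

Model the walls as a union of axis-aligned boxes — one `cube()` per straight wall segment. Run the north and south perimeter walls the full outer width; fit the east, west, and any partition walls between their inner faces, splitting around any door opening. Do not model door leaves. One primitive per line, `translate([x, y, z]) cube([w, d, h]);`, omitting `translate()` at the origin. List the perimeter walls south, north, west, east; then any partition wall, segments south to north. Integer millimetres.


cube([3000, 200, 2750]);
translate([0, 4550, 0]) cube([3000, 200, 2750]);
translate([0, 200, 0]) cube([200, 4350, 2750]);
translate([2800, 200, 0]) cube([200, 4350, 2750]);
translate([1750, 200, 0]) cube([200, 1750, 2750]);
translate([1750, 2700, 0]) cube([200, 1850, 2750]);


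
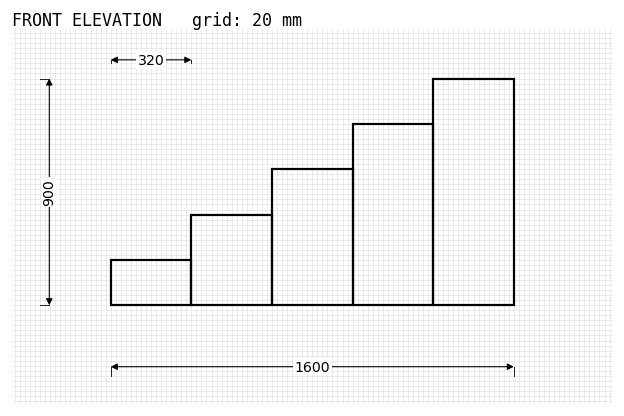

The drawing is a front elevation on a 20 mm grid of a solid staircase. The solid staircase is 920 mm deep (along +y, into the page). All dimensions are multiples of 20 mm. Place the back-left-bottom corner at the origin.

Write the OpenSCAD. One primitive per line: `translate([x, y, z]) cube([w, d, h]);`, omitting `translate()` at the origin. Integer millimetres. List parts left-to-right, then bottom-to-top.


cube([320, 920, 180]);
translate([320, 0, 0]) cube([320, 920, 360]);
translate([640, 0, 0]) cube([320, 920, 540]);
translate([960, 0, 0]) cube([320, 920, 720]);
translate([1280, 0, 0]) cube([320, 920, 900]);


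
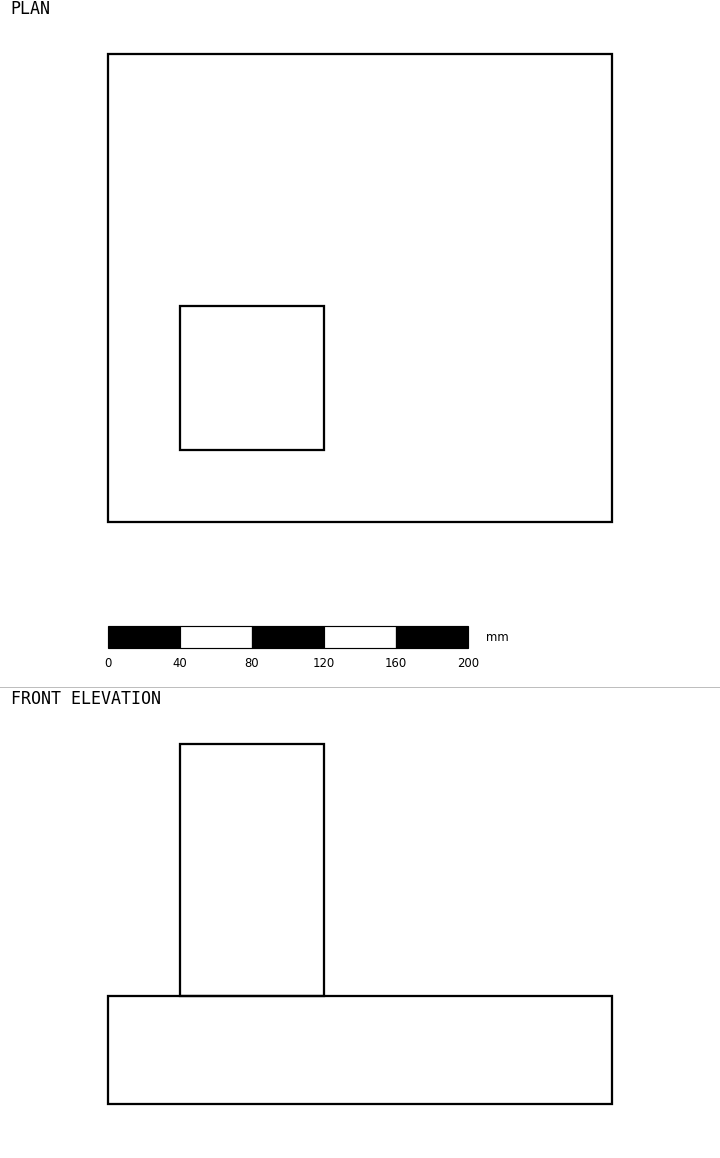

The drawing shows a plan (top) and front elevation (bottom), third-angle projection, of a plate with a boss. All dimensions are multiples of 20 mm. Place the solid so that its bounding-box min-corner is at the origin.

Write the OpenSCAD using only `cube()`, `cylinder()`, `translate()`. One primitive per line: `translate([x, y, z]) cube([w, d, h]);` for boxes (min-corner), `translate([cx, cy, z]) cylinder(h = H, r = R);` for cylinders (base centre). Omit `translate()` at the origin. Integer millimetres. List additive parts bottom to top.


cube([280, 260, 60]);
translate([40, 40, 60]) cube([80, 80, 140]);
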